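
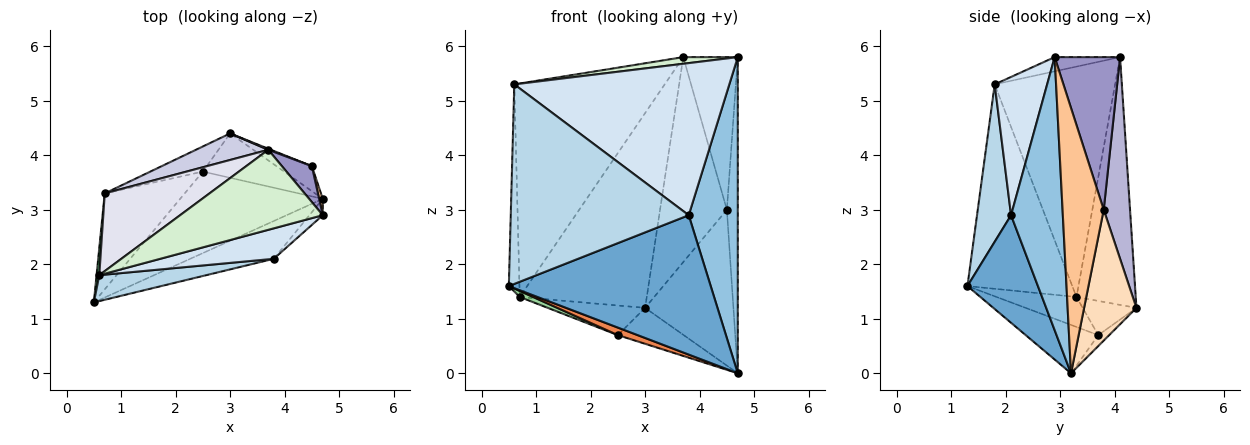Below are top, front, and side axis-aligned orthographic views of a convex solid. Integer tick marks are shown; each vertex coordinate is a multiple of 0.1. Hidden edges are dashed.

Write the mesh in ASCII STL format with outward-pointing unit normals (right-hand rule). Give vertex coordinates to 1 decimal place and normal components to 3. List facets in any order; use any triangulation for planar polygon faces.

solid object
 facet normal 0.319 -0.915 -0.248
  outer loop
   vertex 3.8 2.1 2.9
   vertex 0.5 1.3 1.6
   vertex 4.7 3.2 0.0
  endloop
 endfacet
 facet normal 0.725 -0.687 -0.036
  outer loop
   vertex 3.8 2.1 2.9
   vertex 4.7 3.2 0.0
   vertex 4.7 2.9 5.8
  endloop
 endfacet
 facet normal 0.186 -0.974 0.127
  outer loop
   vertex 3.8 2.1 2.9
   vertex 0.6 1.8 5.3
   vertex 0.5 1.3 1.6
  endloop
 endfacet
 facet normal 0.233 -0.954 0.191
  outer loop
   vertex 3.8 2.1 2.9
   vertex 4.7 2.9 5.8
   vertex 0.6 1.8 5.3
  endloop
 endfacet
 facet normal -0.320 -0.087 -0.943
  outer loop
   vertex 2.5 3.7 0.7
   vertex 4.7 3.2 0.0
   vertex 0.5 1.3 1.6
  endloop
 endfacet
 facet normal -0.104 0.626 -0.773
  outer loop
   vertex 2.5 3.7 0.7
   vertex 3.0 4.4 1.2
   vertex 4.7 3.2 0.0
  endloop
 endfacet
 facet normal 0.967 0.256 0.013
  outer loop
   vertex 4.5 3.8 3.0
   vertex 4.7 2.9 5.8
   vertex 4.7 3.2 0.0
  endloop
 endfacet
 facet normal 0.505 0.852 -0.137
  outer loop
   vertex 4.5 3.8 3.0
   vertex 4.7 3.2 0.0
   vertex 3.0 4.4 1.2
  endloop
 endfacet
 facet normal -0.995 0.101 0.013
  outer loop
   vertex 0.7 3.3 1.4
   vertex 0.5 1.3 1.6
   vertex 0.6 1.8 5.3
  endloop
 endfacet
 facet normal -0.351 -0.058 -0.935
  outer loop
   vertex 0.7 3.3 1.4
   vertex 2.5 3.7 0.7
   vertex 0.5 1.3 1.6
  endloop
 endfacet
 facet normal -0.388 0.703 -0.596
  outer loop
   vertex 0.7 3.3 1.4
   vertex 3.0 4.4 1.2
   vertex 2.5 3.7 0.7
  endloop
 endfacet
 facet normal -0.099 -0.082 0.992
  outer loop
   vertex 3.7 4.1 5.8
   vertex 0.6 1.8 5.3
   vertex 4.7 2.9 5.8
  endloop
 endfacet
 facet normal 0.760 0.633 0.149
  outer loop
   vertex 3.7 4.1 5.8
   vertex 4.7 2.9 5.8
   vertex 4.5 3.8 3.0
  endloop
 endfacet
 facet normal 0.366 0.930 0.005
  outer loop
   vertex 3.7 4.1 5.8
   vertex 4.5 3.8 3.0
   vertex 3.0 4.4 1.2
  endloop
 endfacet
 facet normal -0.420 0.899 0.122
  outer loop
   vertex 3.7 4.1 5.8
   vertex 3.0 4.4 1.2
   vertex 0.7 3.3 1.4
  endloop
 endfacet
 facet normal -0.601 0.751 0.273
  outer loop
   vertex 3.7 4.1 5.8
   vertex 0.7 3.3 1.4
   vertex 0.6 1.8 5.3
  endloop
 endfacet
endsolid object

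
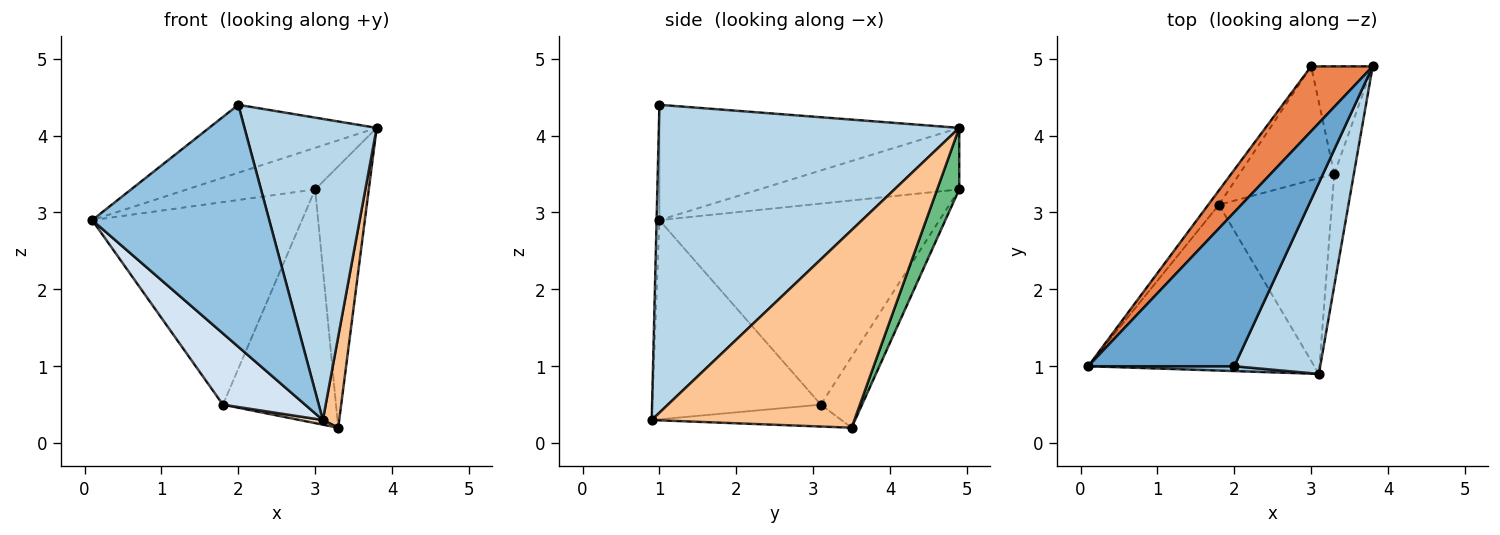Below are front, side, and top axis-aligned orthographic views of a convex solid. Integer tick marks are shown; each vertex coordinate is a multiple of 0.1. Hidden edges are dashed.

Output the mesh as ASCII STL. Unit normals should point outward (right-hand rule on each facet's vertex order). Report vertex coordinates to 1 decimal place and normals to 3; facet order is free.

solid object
 facet normal -0.586 0.327 0.742
  outer loop
   vertex 2.0 1.0 4.4
   vertex 3.8 4.9 4.1
   vertex 0.1 1.0 2.9
  endloop
 endfacet
 facet normal -0.016 -1.000 0.020
  outer loop
   vertex 2.0 1.0 4.4
   vertex 0.1 1.0 2.9
   vertex 3.1 0.9 0.3
  endloop
 endfacet
 facet normal 0.887 -0.390 0.247
  outer loop
   vertex 2.0 1.0 4.4
   vertex 3.1 0.9 0.3
   vertex 3.8 4.9 4.1
  endloop
 endfacet
 facet normal -0.629 -0.307 -0.714
  outer loop
   vertex 1.8 3.1 0.5
   vertex 3.1 0.9 0.3
   vertex 0.1 1.0 2.9
  endloop
 endfacet
 facet normal -0.644 0.413 0.644
  outer loop
   vertex 3.0 4.9 3.3
   vertex 0.1 1.0 2.9
   vertex 3.8 4.9 4.1
  endloop
 endfacet
 facet normal -0.800 0.599 -0.042
  outer loop
   vertex 3.0 4.9 3.3
   vertex 1.8 3.1 0.5
   vertex 0.1 1.0 2.9
  endloop
 endfacet
 facet normal 0.992 -0.080 -0.098
  outer loop
   vertex 3.3 3.5 0.2
   vertex 3.8 4.9 4.1
   vertex 3.1 0.9 0.3
  endloop
 endfacet
 facet normal -0.190 -0.023 -0.981
  outer loop
   vertex 3.3 3.5 0.2
   vertex 3.1 0.9 0.3
   vertex 1.8 3.1 0.5
  endloop
 endfacet
 facet normal 0.356 0.864 -0.356
  outer loop
   vertex 3.3 3.5 0.2
   vertex 3.0 4.9 3.3
   vertex 3.8 4.9 4.1
  endloop
 endfacet
 facet normal -0.311 0.855 -0.416
  outer loop
   vertex 3.3 3.5 0.2
   vertex 1.8 3.1 0.5
   vertex 3.0 4.9 3.3
  endloop
 endfacet
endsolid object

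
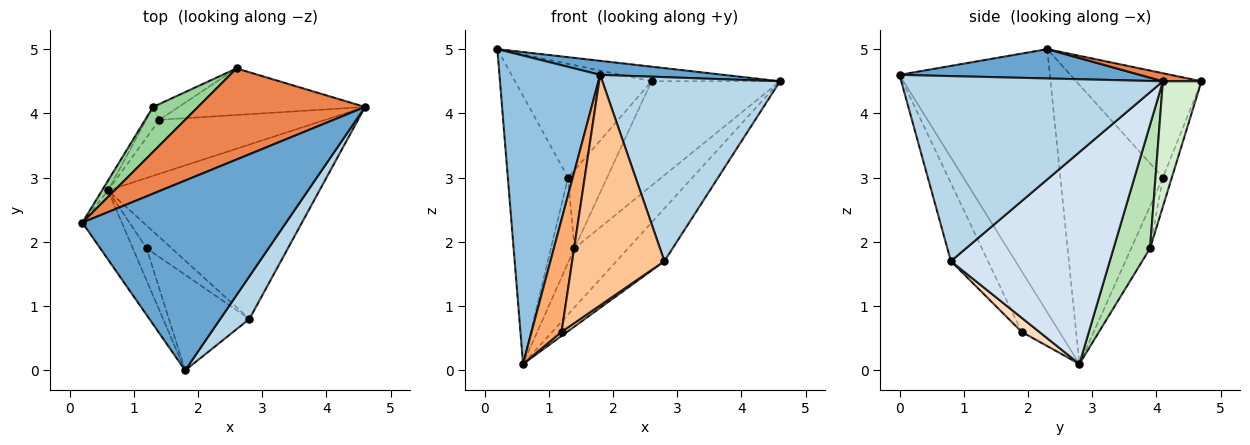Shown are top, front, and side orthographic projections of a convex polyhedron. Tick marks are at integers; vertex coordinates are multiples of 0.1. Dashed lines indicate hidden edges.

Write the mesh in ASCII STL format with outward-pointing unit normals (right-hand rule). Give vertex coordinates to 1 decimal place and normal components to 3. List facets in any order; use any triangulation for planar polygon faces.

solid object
 facet normal 0.142 -0.073 0.987
  outer loop
   vertex 1.8 0.0 4.6
   vertex 4.6 4.1 4.5
   vertex 0.2 2.3 5.0
  endloop
 endfacet
 facet normal -0.825 -0.552 -0.124
  outer loop
   vertex 0.6 2.8 0.1
   vertex 1.8 0.0 4.6
   vertex 0.2 2.3 5.0
  endloop
 endfacet
 facet normal 0.820 -0.557 0.129
  outer loop
   vertex 2.8 0.8 1.7
   vertex 4.6 4.1 4.5
   vertex 1.8 0.0 4.6
  endloop
 endfacet
 facet normal 0.692 0.209 -0.691
  outer loop
   vertex 2.8 0.8 1.7
   vertex 0.6 2.8 0.1
   vertex 4.6 4.1 4.5
  endloop
 endfacet
 facet normal 0.047 0.158 0.986
  outer loop
   vertex 2.6 4.7 4.5
   vertex 0.2 2.3 5.0
   vertex 4.6 4.1 4.5
  endloop
 endfacet
 facet normal -0.772 -0.612 -0.175
  outer loop
   vertex 1.2 1.9 0.6
   vertex 1.8 0.0 4.6
   vertex 0.6 2.8 0.1
  endloop
 endfacet
 facet normal -0.348 -0.866 -0.359
  outer loop
   vertex 1.2 1.9 0.6
   vertex 2.8 0.8 1.7
   vertex 1.8 0.0 4.6
  endloop
 endfacet
 facet normal 0.485 -0.154 -0.861
  outer loop
   vertex 1.2 1.9 0.6
   vertex 0.6 2.8 0.1
   vertex 2.8 0.8 1.7
  endloop
 endfacet
 facet normal -0.862 0.506 -0.019
  outer loop
   vertex 1.3 4.1 3.0
   vertex 0.6 2.8 0.1
   vertex 0.2 2.3 5.0
  endloop
 endfacet
 facet normal -0.649 0.707 0.280
  outer loop
   vertex 1.3 4.1 3.0
   vertex 0.2 2.3 5.0
   vertex 2.6 4.7 4.5
  endloop
 endfacet
 facet normal 0.448 0.660 -0.603
  outer loop
   vertex 1.4 3.9 1.9
   vertex 4.6 4.1 4.5
   vertex 0.6 2.8 0.1
  endloop
 endfacet
 facet normal 0.264 0.881 -0.393
  outer loop
   vertex 1.4 3.9 1.9
   vertex 2.6 4.7 4.5
   vertex 4.6 4.1 4.5
  endloop
 endfacet
 facet normal -0.614 0.765 -0.195
  outer loop
   vertex 1.4 3.9 1.9
   vertex 0.6 2.8 0.1
   vertex 1.3 4.1 3.0
  endloop
 endfacet
 facet normal -0.218 0.957 -0.194
  outer loop
   vertex 1.4 3.9 1.9
   vertex 1.3 4.1 3.0
   vertex 2.6 4.7 4.5
  endloop
 endfacet
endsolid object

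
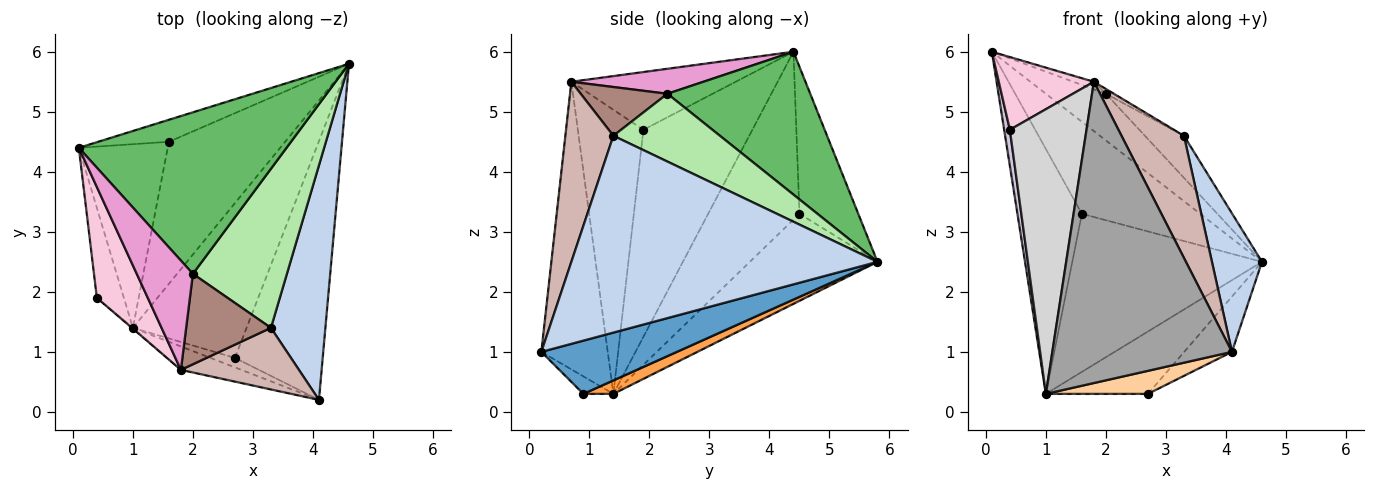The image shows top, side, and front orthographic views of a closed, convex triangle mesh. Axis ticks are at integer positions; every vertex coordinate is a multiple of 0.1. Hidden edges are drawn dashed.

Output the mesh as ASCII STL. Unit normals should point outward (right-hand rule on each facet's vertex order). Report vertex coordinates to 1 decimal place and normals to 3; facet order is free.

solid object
 facet normal 0.510 0.180 -0.841
  outer loop
   vertex 2.7 0.9 0.3
   vertex 4.6 5.8 2.5
   vertex 4.1 0.2 1.0
  endloop
 endfacet
 facet normal 0.952 -0.156 0.263
  outer loop
   vertex 3.3 1.4 4.6
   vertex 4.1 0.2 1.0
   vertex 4.6 5.8 2.5
  endloop
 endfacet
 facet normal 0.109 0.372 -0.922
  outer loop
   vertex 1.0 1.4 0.3
   vertex 4.6 5.8 2.5
   vertex 2.7 0.9 0.3
  endloop
 endfacet
 facet normal -0.262 -0.892 -0.367
  outer loop
   vertex 1.0 1.4 0.3
   vertex 2.7 0.9 0.3
   vertex 4.1 0.2 1.0
  endloop
 endfacet
 facet normal 0.551 0.232 0.801
  outer loop
   vertex 2.0 2.3 5.3
   vertex 4.6 5.8 2.5
   vertex 0.1 4.4 6.0
  endloop
 endfacet
 facet normal 0.572 0.209 0.793
  outer loop
   vertex 2.0 2.3 5.3
   vertex 3.3 1.4 4.6
   vertex 4.6 5.8 2.5
  endloop
 endfacet
 facet normal -0.435 0.876 -0.209
  outer loop
   vertex 1.6 4.5 3.3
   vertex 0.1 4.4 6.0
   vertex 4.6 5.8 2.5
  endloop
 endfacet
 facet normal -0.750 0.529 -0.397
  outer loop
   vertex 1.6 4.5 3.3
   vertex 1.0 1.4 0.3
   vertex 0.1 4.4 6.0
  endloop
 endfacet
 facet normal -0.448 0.665 -0.598
  outer loop
   vertex 1.6 4.5 3.3
   vertex 4.6 5.8 2.5
   vertex 1.0 1.4 0.3
  endloop
 endfacet
 facet normal -0.990 -0.052 -0.129
  outer loop
   vertex 0.4 1.9 4.7
   vertex 0.1 4.4 6.0
   vertex 1.0 1.4 0.3
  endloop
 endfacet
 facet normal 0.498 0.046 0.866
  outer loop
   vertex 1.8 0.7 5.5
   vertex 3.3 1.4 4.6
   vertex 2.0 2.3 5.3
  endloop
 endfacet
 facet normal 0.566 -0.736 0.371
  outer loop
   vertex 1.8 0.7 5.5
   vertex 4.1 0.2 1.0
   vertex 3.3 1.4 4.6
  endloop
 endfacet
 facet normal 0.406 0.063 0.912
  outer loop
   vertex 1.8 0.7 5.5
   vertex 2.0 2.3 5.3
   vertex 0.1 4.4 6.0
  endloop
 endfacet
 facet normal -0.688 -0.398 0.607
  outer loop
   vertex 1.8 0.7 5.5
   vertex 0.1 4.4 6.0
   vertex 0.4 1.9 4.7
  endloop
 endfacet
 facet normal -0.346 -0.936 -0.073
  outer loop
   vertex 1.8 0.7 5.5
   vertex 1.0 1.4 0.3
   vertex 4.1 0.2 1.0
  endloop
 endfacet
 facet normal -0.650 -0.760 -0.002
  outer loop
   vertex 1.8 0.7 5.5
   vertex 0.4 1.9 4.7
   vertex 1.0 1.4 0.3
  endloop
 endfacet
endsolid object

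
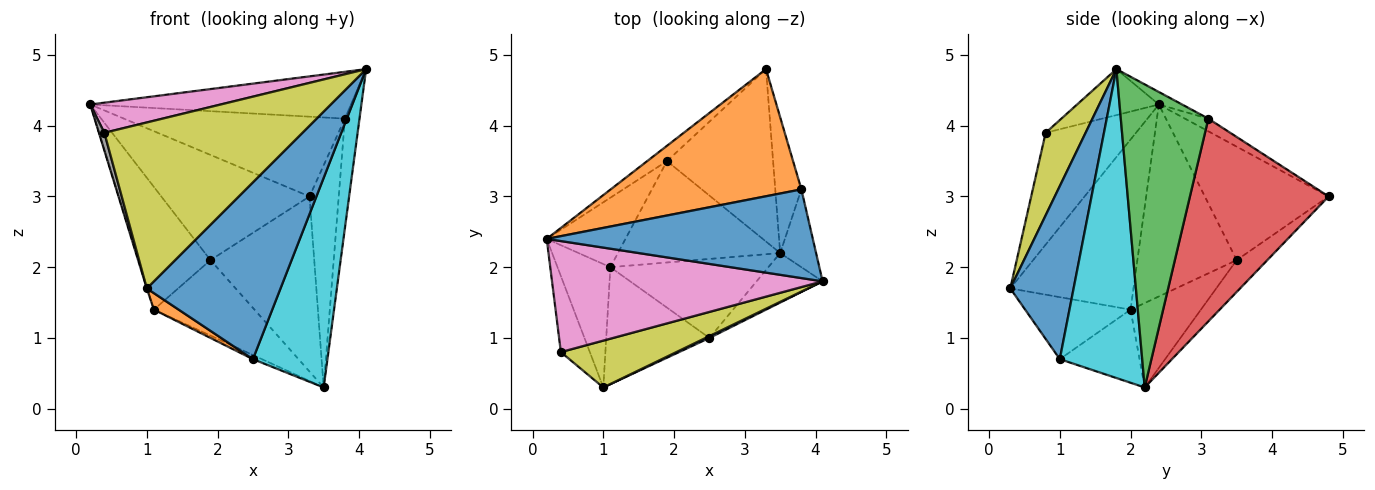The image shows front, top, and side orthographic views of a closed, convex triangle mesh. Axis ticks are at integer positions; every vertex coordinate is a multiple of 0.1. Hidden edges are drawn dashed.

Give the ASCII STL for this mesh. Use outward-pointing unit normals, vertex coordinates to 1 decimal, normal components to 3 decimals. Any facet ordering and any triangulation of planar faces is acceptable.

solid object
 facet normal -0.042 0.466 0.884
  outer loop
   vertex 3.8 3.1 4.1
   vertex 0.2 2.4 4.3
   vertex 4.1 1.8 4.8
  endloop
 endfacet
 facet normal -0.056 0.531 0.846
  outer loop
   vertex 3.8 3.1 4.1
   vertex 3.3 4.8 3.0
   vertex 0.2 2.4 4.3
  endloop
 endfacet
 facet normal 0.980 0.164 -0.116
  outer loop
   vertex 3.8 3.1 4.1
   vertex 4.1 1.8 4.8
   vertex 3.5 2.2 0.3
  endloop
 endfacet
 facet normal 0.971 0.205 -0.125
  outer loop
   vertex 3.8 3.1 4.1
   vertex 3.5 2.2 0.3
   vertex 3.3 4.8 3.0
  endloop
 endfacet
 facet normal -0.637 0.763 -0.111
  outer loop
   vertex 1.9 3.5 2.1
   vertex 0.2 2.4 4.3
   vertex 3.3 4.8 3.0
  endloop
 endfacet
 facet normal -0.206 0.697 -0.687
  outer loop
   vertex 1.9 3.5 2.1
   vertex 3.3 4.8 3.0
   vertex 3.5 2.2 0.3
  endloop
 endfacet
 facet normal -0.162 -0.258 0.952
  outer loop
   vertex 0.4 0.8 3.9
   vertex 4.1 1.8 4.8
   vertex 0.2 2.4 4.3
  endloop
 endfacet
 facet normal -0.966 -0.058 -0.250
  outer loop
   vertex 0.4 0.8 3.9
   vertex 0.2 2.4 4.3
   vertex 1.0 0.3 1.7
  endloop
 endfacet
 facet normal 0.190 -0.945 0.267
  outer loop
   vertex 0.4 0.8 3.9
   vertex 1.0 0.3 1.7
   vertex 4.1 1.8 4.8
  endloop
 endfacet
 facet normal 0.732 -0.663 -0.157
  outer loop
   vertex 2.5 1.0 0.7
   vertex 3.5 2.2 0.3
   vertex 4.1 1.8 4.8
  endloop
 endfacet
 facet normal 0.428 -0.904 0.009
  outer loop
   vertex 2.5 1.0 0.7
   vertex 4.1 1.8 4.8
   vertex 1.0 0.3 1.7
  endloop
 endfacet
 facet normal -0.511 -0.120 -0.851
  outer loop
   vertex 1.1 2.0 1.4
   vertex 2.5 1.0 0.7
   vertex 1.0 0.3 1.7
  endloop
 endfacet
 facet normal -0.955 0.004 -0.297
  outer loop
   vertex 1.1 2.0 1.4
   vertex 1.0 0.3 1.7
   vertex 0.2 2.4 4.3
  endloop
 endfacet
 facet normal -0.768 0.557 -0.315
  outer loop
   vertex 1.1 2.0 1.4
   vertex 0.2 2.4 4.3
   vertex 1.9 3.5 2.1
  endloop
 endfacet
 facet normal -0.385 0.551 -0.740
  outer loop
   vertex 1.1 2.0 1.4
   vertex 1.9 3.5 2.1
   vertex 3.5 2.2 0.3
  endloop
 endfacet
 facet normal -0.419 0.047 -0.907
  outer loop
   vertex 1.1 2.0 1.4
   vertex 3.5 2.2 0.3
   vertex 2.5 1.0 0.7
  endloop
 endfacet
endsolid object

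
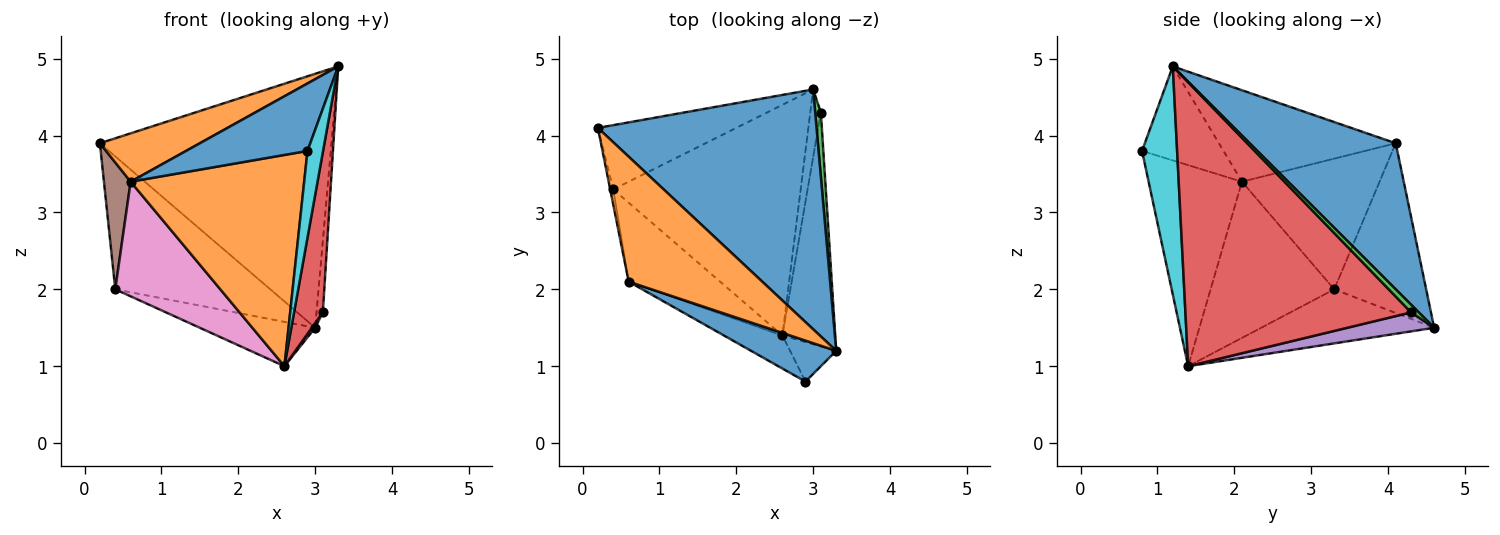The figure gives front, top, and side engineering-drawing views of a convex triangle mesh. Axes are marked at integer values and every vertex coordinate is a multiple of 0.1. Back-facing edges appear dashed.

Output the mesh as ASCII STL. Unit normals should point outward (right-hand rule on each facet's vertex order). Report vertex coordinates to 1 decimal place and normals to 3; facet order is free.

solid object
 facet normal 0.417 0.661 0.624
  outer loop
   vertex 3.0 4.6 1.5
   vertex 0.2 4.1 3.9
   vertex 3.3 1.2 4.9
  endloop
 endfacet
 facet normal -0.538 -0.304 0.786
  outer loop
   vertex 0.6 2.1 3.4
   vertex 3.3 1.2 4.9
   vertex 0.2 4.1 3.9
  endloop
 endfacet
 facet normal 0.671 0.553 0.494
  outer loop
   vertex 3.1 4.3 1.7
   vertex 3.0 4.6 1.5
   vertex 3.3 1.2 4.9
  endloop
 endfacet
 facet normal 0.975 -0.124 -0.181
  outer loop
   vertex 3.1 4.3 1.7
   vertex 3.3 1.2 4.9
   vertex 2.6 1.4 1.0
  endloop
 endfacet
 facet normal 0.873 -0.033 -0.486
  outer loop
   vertex 3.1 4.3 1.7
   vertex 2.6 1.4 1.0
   vertex 3.0 4.6 1.5
  endloop
 endfacet
 facet normal -0.981 -0.191 -0.023
  outer loop
   vertex 0.4 3.3 2.0
   vertex 0.6 2.1 3.4
   vertex 0.2 4.1 3.9
  endloop
 endfacet
 facet normal -0.696 -0.591 -0.407
  outer loop
   vertex 0.4 3.3 2.0
   vertex 2.6 1.4 1.0
   vertex 0.6 2.1 3.4
  endloop
 endfacet
 facet normal -0.471 0.794 -0.384
  outer loop
   vertex 0.4 3.3 2.0
   vertex 0.2 4.1 3.9
   vertex 3.0 4.6 1.5
  endloop
 endfacet
 facet normal -0.273 0.182 -0.945
  outer loop
   vertex 0.4 3.3 2.0
   vertex 3.0 4.6 1.5
   vertex 2.6 1.4 1.0
  endloop
 endfacet
 facet normal 0.899 -0.399 -0.182
  outer loop
   vertex 2.9 0.8 3.8
   vertex 2.6 1.4 1.0
   vertex 3.3 1.2 4.9
  endloop
 endfacet
 facet normal -0.497 -0.741 0.450
  outer loop
   vertex 2.9 0.8 3.8
   vertex 3.3 1.2 4.9
   vertex 0.6 2.1 3.4
  endloop
 endfacet
 facet normal -0.469 -0.872 -0.137
  outer loop
   vertex 2.9 0.8 3.8
   vertex 0.6 2.1 3.4
   vertex 2.6 1.4 1.0
  endloop
 endfacet
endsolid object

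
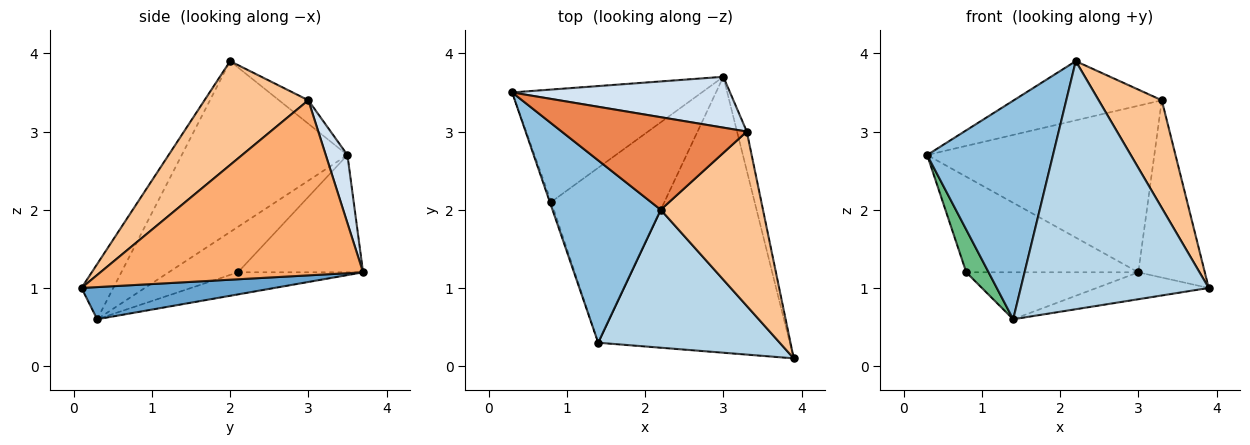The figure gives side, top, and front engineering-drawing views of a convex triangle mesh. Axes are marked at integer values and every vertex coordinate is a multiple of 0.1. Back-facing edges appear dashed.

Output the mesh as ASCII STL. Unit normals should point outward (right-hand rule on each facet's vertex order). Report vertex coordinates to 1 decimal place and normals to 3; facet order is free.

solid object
 facet normal 0.165 0.096 -0.982
  outer loop
   vertex 1.4 0.3 0.6
   vertex 3.0 3.7 1.2
   vertex 3.9 0.1 1.0
  endloop
 endfacet
 facet normal -0.711 -0.540 0.451
  outer loop
   vertex 1.4 0.3 0.6
   vertex 2.2 2.0 3.9
   vertex 0.3 3.5 2.7
  endloop
 endfacet
 facet normal -0.146 -0.865 0.481
  outer loop
   vertex 1.4 0.3 0.6
   vertex 3.9 0.1 1.0
   vertex 2.2 2.0 3.9
  endloop
 endfacet
 facet normal 0.091 0.952 0.291
  outer loop
   vertex 3.3 3.0 3.4
   vertex 3.0 3.7 1.2
   vertex 0.3 3.5 2.7
  endloop
 endfacet
 facet normal -0.106 0.536 0.838
  outer loop
   vertex 3.3 3.0 3.4
   vertex 0.3 3.5 2.7
   vertex 2.2 2.0 3.9
  endloop
 endfacet
 facet normal 0.968 0.245 -0.054
  outer loop
   vertex 3.3 3.0 3.4
   vertex 3.9 0.1 1.0
   vertex 3.0 3.7 1.2
  endloop
 endfacet
 facet normal 0.654 -0.397 0.644
  outer loop
   vertex 3.3 3.0 3.4
   vertex 2.2 2.0 3.9
   vertex 3.9 0.1 1.0
  endloop
 endfacet
 facet normal -0.426 0.586 -0.689
  outer loop
   vertex 0.8 2.1 1.2
   vertex 0.3 3.5 2.7
   vertex 3.0 3.7 1.2
  endloop
 endfacet
 facet normal -0.951 -0.307 -0.031
  outer loop
   vertex 0.8 2.1 1.2
   vertex 1.4 0.3 0.6
   vertex 0.3 3.5 2.7
  endloop
 endfacet
 facet normal -0.185 0.255 -0.949
  outer loop
   vertex 0.8 2.1 1.2
   vertex 3.0 3.7 1.2
   vertex 1.4 0.3 0.6
  endloop
 endfacet
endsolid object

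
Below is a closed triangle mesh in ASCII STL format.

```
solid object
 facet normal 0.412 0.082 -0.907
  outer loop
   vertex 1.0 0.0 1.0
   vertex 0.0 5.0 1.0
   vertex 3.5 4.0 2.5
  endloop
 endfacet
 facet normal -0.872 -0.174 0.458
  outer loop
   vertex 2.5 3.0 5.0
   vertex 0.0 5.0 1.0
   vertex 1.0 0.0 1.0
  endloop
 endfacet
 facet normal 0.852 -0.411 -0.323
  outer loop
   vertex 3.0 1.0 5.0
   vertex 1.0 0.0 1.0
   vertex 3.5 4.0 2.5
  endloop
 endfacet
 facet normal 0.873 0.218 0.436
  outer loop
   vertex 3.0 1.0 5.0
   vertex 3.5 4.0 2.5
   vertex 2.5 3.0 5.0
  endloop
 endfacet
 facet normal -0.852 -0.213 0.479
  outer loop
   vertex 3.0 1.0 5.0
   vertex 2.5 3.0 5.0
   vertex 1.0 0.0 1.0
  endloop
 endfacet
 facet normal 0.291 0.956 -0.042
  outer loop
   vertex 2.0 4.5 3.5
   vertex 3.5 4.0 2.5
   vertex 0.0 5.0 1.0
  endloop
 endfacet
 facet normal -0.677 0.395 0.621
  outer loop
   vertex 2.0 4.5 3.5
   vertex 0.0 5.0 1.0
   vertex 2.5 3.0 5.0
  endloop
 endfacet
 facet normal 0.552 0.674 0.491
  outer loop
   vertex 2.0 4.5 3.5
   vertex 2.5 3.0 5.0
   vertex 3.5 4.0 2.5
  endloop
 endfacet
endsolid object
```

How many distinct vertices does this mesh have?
6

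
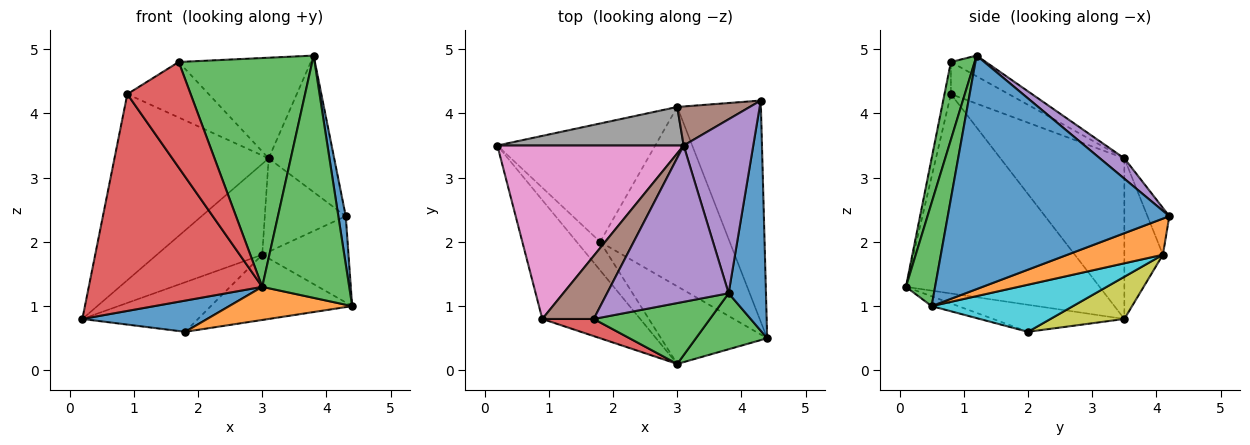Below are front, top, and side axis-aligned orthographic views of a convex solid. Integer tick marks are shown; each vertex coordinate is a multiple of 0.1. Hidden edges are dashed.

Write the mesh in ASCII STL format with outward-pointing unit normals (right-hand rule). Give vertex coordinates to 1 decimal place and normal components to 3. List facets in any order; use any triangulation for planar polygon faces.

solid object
 facet normal 0.987 -0.033 0.158
  outer loop
   vertex 3.8 1.2 4.9
   vertex 4.4 0.5 1.0
   vertex 4.3 4.2 2.4
  endloop
 endfacet
 facet normal 0.373 0.337 -0.864
  outer loop
   vertex 3.0 4.1 1.8
   vertex 4.3 4.2 2.4
   vertex 4.4 0.5 1.0
  endloop
 endfacet
 facet normal 0.310 -0.926 0.214
  outer loop
   vertex 3.0 0.1 1.3
   vertex 4.4 0.5 1.0
   vertex 3.8 1.2 4.9
  endloop
 endfacet
 facet normal -0.700 -0.627 -0.343
  outer loop
   vertex 3.0 0.1 1.3
   vertex 0.9 0.8 4.3
   vertex 0.2 3.5 0.8
  endloop
 endfacet
 facet normal 0.224 0.602 0.767
  outer loop
   vertex 3.1 3.5 3.3
   vertex 3.8 1.2 4.9
   vertex 4.3 4.2 2.4
  endloop
 endfacet
 facet normal -0.242 0.895 0.374
  outer loop
   vertex 3.1 3.5 3.3
   vertex 4.3 4.2 2.4
   vertex 3.0 4.1 1.8
  endloop
 endfacet
 facet normal -0.507 0.631 0.588
  outer loop
   vertex 3.1 3.5 3.3
   vertex 0.2 3.5 0.8
   vertex 0.9 0.8 4.3
  endloop
 endfacet
 facet normal -0.319 0.872 0.370
  outer loop
   vertex 3.1 3.5 3.3
   vertex 3.0 4.1 1.8
   vertex 0.2 3.5 0.8
  endloop
 endfacet
 facet normal 0.240 0.375 -0.896
  outer loop
   vertex 1.8 2.0 0.6
   vertex 0.2 3.5 0.8
   vertex 3.0 4.1 1.8
  endloop
 endfacet
 facet normal 0.323 0.323 -0.889
  outer loop
   vertex 1.8 2.0 0.6
   vertex 3.0 4.1 1.8
   vertex 4.4 0.5 1.0
  endloop
 endfacet
 facet normal -0.614 -0.584 -0.532
  outer loop
   vertex 1.8 2.0 0.6
   vertex 3.0 0.1 1.3
   vertex 0.2 3.5 0.8
  endloop
 endfacet
 facet normal -0.085 -0.391 -0.916
  outer loop
   vertex 1.8 2.0 0.6
   vertex 4.4 0.5 1.0
   vertex 3.0 0.1 1.3
  endloop
 endfacet
 facet normal 0.169 -0.952 0.253
  outer loop
   vertex 1.7 0.8 4.8
   vertex 3.0 0.1 1.3
   vertex 3.8 1.2 4.9
  endloop
 endfacet
 facet normal -0.100 -0.982 0.159
  outer loop
   vertex 1.7 0.8 4.8
   vertex 0.9 0.8 4.3
   vertex 3.0 0.1 1.3
  endloop
 endfacet
 facet normal -0.142 0.536 0.832
  outer loop
   vertex 1.7 0.8 4.8
   vertex 3.8 1.2 4.9
   vertex 3.1 3.5 3.3
  endloop
 endfacet
 facet normal -0.425 0.598 0.680
  outer loop
   vertex 1.7 0.8 4.8
   vertex 3.1 3.5 3.3
   vertex 0.9 0.8 4.3
  endloop
 endfacet
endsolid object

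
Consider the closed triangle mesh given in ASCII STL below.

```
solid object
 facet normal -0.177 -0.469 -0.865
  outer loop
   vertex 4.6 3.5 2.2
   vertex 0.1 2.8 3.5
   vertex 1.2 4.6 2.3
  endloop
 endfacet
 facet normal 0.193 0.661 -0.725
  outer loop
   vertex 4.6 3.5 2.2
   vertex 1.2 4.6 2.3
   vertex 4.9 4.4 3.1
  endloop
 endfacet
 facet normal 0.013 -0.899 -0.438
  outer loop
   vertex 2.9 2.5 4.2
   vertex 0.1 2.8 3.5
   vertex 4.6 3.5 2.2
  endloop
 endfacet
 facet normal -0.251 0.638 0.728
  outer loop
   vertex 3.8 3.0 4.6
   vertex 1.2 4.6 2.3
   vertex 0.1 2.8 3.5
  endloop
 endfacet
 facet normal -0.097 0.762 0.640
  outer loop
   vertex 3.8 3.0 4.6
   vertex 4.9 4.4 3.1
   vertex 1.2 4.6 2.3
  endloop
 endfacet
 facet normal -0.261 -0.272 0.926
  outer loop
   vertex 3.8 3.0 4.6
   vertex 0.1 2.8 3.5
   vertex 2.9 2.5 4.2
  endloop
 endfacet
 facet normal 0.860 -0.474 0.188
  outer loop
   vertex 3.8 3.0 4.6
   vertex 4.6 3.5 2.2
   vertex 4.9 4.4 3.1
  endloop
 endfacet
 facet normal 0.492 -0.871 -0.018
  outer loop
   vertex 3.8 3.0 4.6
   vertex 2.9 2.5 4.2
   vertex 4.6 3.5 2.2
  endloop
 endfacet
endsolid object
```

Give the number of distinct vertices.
6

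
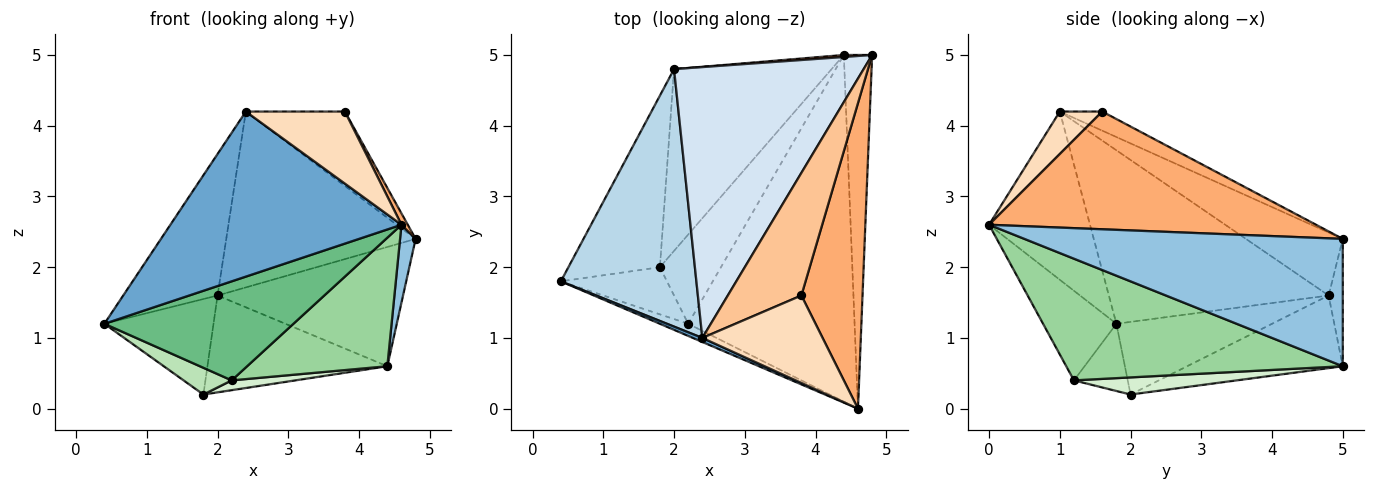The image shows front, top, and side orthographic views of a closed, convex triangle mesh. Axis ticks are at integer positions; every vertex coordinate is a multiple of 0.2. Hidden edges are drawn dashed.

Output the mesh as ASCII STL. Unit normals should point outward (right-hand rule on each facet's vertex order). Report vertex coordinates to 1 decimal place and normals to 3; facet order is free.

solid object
 facet normal -0.400 -0.916 0.022
  outer loop
   vertex 2.4 1.0 4.2
   vertex 0.4 1.8 1.2
   vertex 4.6 0.0 2.6
  endloop
 endfacet
 facet normal 0.975 -0.048 -0.217
  outer loop
   vertex 4.4 5.0 0.6
   vertex 4.8 5.0 2.4
   vertex 4.6 0.0 2.6
  endloop
 endfacet
 facet normal -0.747 0.320 0.583
  outer loop
   vertex 2.0 4.8 1.6
   vertex 0.4 1.8 1.2
   vertex 2.4 1.0 4.2
  endloop
 endfacet
 facet normal -0.268 0.525 0.808
  outer loop
   vertex 2.0 4.8 1.6
   vertex 2.4 1.0 4.2
   vertex 4.8 5.0 2.4
  endloop
 endfacet
 facet normal -0.076 0.997 0.017
  outer loop
   vertex 2.0 4.8 1.6
   vertex 4.8 5.0 2.4
   vertex 4.4 5.0 0.6
  endloop
 endfacet
 facet normal 0.887 -0.017 0.461
  outer loop
   vertex 3.8 1.6 4.2
   vertex 4.6 0.0 2.6
   vertex 4.8 5.0 2.4
  endloop
 endfacet
 facet normal -0.217 0.506 0.835
  outer loop
   vertex 3.8 1.6 4.2
   vertex 4.8 5.0 2.4
   vertex 2.4 1.0 4.2
  endloop
 endfacet
 facet normal 0.263 -0.613 0.745
  outer loop
   vertex 3.8 1.6 4.2
   vertex 2.4 1.0 4.2
   vertex 4.6 0.0 2.6
  endloop
 endfacet
 facet normal -0.359 -0.926 -0.113
  outer loop
   vertex 2.2 1.2 0.4
   vertex 4.6 0.0 2.6
   vertex 0.4 1.8 1.2
  endloop
 endfacet
 facet normal 0.566 -0.287 -0.773
  outer loop
   vertex 2.2 1.2 0.4
   vertex 4.4 5.0 0.6
   vertex 4.6 0.0 2.6
  endloop
 endfacet
 facet normal -0.483 -0.432 -0.762
  outer loop
   vertex 1.8 2.0 0.2
   vertex 2.2 1.2 0.4
   vertex 0.4 1.8 1.2
  endloop
 endfacet
 facet normal 0.269 -0.105 -0.958
  outer loop
   vertex 1.8 2.0 0.2
   vertex 4.4 5.0 0.6
   vertex 2.2 1.2 0.4
  endloop
 endfacet
 facet normal -0.570 0.400 -0.718
  outer loop
   vertex 1.8 2.0 0.2
   vertex 0.4 1.8 1.2
   vertex 2.0 4.8 1.6
  endloop
 endfacet
 facet normal -0.377 0.436 -0.817
  outer loop
   vertex 1.8 2.0 0.2
   vertex 2.0 4.8 1.6
   vertex 4.4 5.0 0.6
  endloop
 endfacet
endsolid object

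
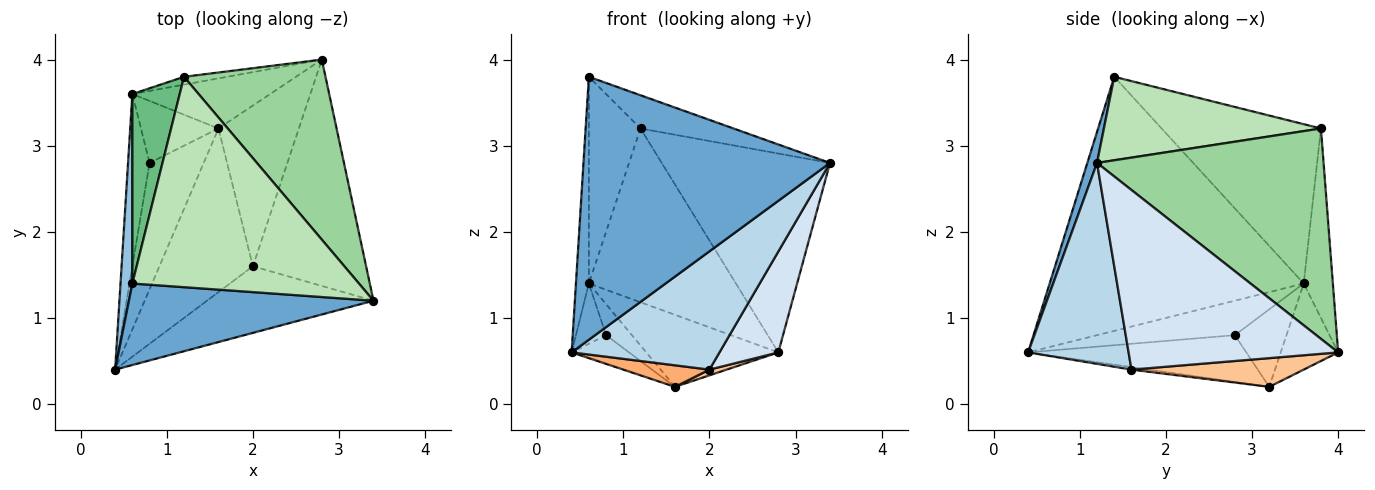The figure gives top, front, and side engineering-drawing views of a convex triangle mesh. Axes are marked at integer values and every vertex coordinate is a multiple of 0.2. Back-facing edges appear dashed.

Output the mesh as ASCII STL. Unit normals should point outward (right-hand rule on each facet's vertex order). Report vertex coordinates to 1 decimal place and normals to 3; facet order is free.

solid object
 facet normal 0.038 -0.954 0.296
  outer loop
   vertex 0.6 1.4 3.8
   vertex 0.4 0.4 0.6
   vertex 3.4 1.2 2.8
  endloop
 endfacet
 facet normal -0.998 0.051 0.046
  outer loop
   vertex 0.6 3.6 1.4
   vertex 0.4 0.4 0.6
   vertex 0.6 1.4 3.8
  endloop
 endfacet
 facet normal 0.510 -0.750 -0.422
  outer loop
   vertex 2.0 1.6 0.4
   vertex 3.4 1.2 2.8
   vertex 0.4 0.4 0.6
  endloop
 endfacet
 facet normal 0.823 -0.231 -0.519
  outer loop
   vertex 2.0 1.6 0.4
   vertex 2.8 4.0 0.6
   vertex 3.4 1.2 2.8
  endloop
 endfacet
 facet normal -0.336 0.773 -0.538
  outer loop
   vertex 1.6 3.2 0.2
   vertex 0.6 3.6 1.4
   vertex 2.8 4.0 0.6
  endloop
 endfacet
 facet normal -0.026 -0.130 -0.991
  outer loop
   vertex 1.6 3.2 0.2
   vertex 2.0 1.6 0.4
   vertex 0.4 0.4 0.6
  endloop
 endfacet
 facet normal 0.336 -0.034 -0.941
  outer loop
   vertex 1.6 3.2 0.2
   vertex 2.8 4.0 0.6
   vertex 2.0 1.6 0.4
  endloop
 endfacet
 facet normal -0.194 0.980 -0.044
  outer loop
   vertex 1.2 3.8 3.2
   vertex 2.8 4.0 0.6
   vertex 0.6 3.6 1.4
  endloop
 endfacet
 facet normal -0.915 0.297 0.272
  outer loop
   vertex 1.2 3.8 3.2
   vertex 0.6 3.6 1.4
   vertex 0.6 1.4 3.8
  endloop
 endfacet
 facet normal 0.706 0.525 0.475
  outer loop
   vertex 1.2 3.8 3.2
   vertex 3.4 1.2 2.8
   vertex 2.8 4.0 0.6
  endloop
 endfacet
 facet normal 0.342 0.147 0.928
  outer loop
   vertex 1.2 3.8 3.2
   vertex 0.6 1.4 3.8
   vertex 3.4 1.2 2.8
  endloop
 endfacet
 facet normal -0.834 0.182 -0.521
  outer loop
   vertex 0.8 2.8 0.8
   vertex 0.4 0.4 0.6
   vertex 0.6 3.6 1.4
  endloop
 endfacet
 facet normal -0.644 0.170 -0.746
  outer loop
   vertex 0.8 2.8 0.8
   vertex 1.6 3.2 0.2
   vertex 0.4 0.4 0.6
  endloop
 endfacet
 facet normal -0.667 0.333 -0.667
  outer loop
   vertex 0.8 2.8 0.8
   vertex 0.6 3.6 1.4
   vertex 1.6 3.2 0.2
  endloop
 endfacet
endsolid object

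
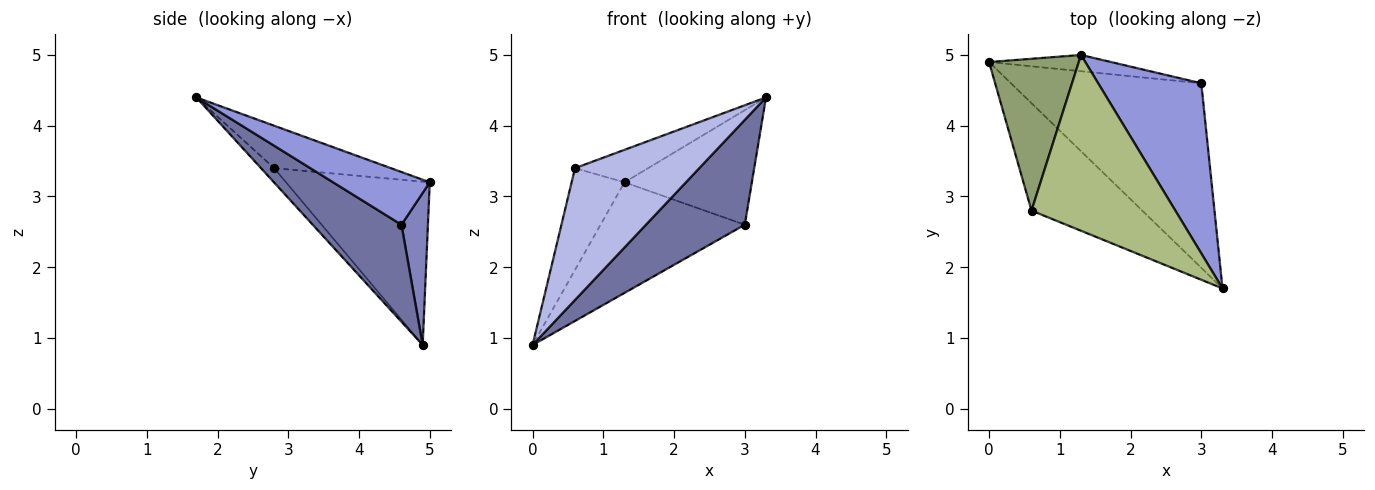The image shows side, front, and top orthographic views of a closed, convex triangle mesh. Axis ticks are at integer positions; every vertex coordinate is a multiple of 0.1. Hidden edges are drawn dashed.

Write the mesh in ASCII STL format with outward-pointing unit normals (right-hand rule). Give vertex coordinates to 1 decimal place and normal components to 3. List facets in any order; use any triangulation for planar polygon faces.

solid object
 facet normal 0.405 -0.451 -0.795
  outer loop
   vertex 3.0 4.6 2.6
   vertex 3.3 1.7 4.4
   vertex 0.0 4.9 0.9
  endloop
 endfacet
 facet normal 0.179 0.973 -0.143
  outer loop
   vertex 3.0 4.6 2.6
   vertex 0.0 4.9 0.9
   vertex 1.3 5.0 3.2
  endloop
 endfacet
 facet normal 0.390 0.514 0.764
  outer loop
   vertex 3.0 4.6 2.6
   vertex 1.3 5.0 3.2
   vertex 3.3 1.7 4.4
  endloop
 endfacet
 facet normal -0.082 -0.773 -0.629
  outer loop
   vertex 0.6 2.8 3.4
   vertex 0.0 4.9 0.9
   vertex 3.3 1.7 4.4
  endloop
 endfacet
 facet normal -0.834 0.307 0.458
  outer loop
   vertex 0.6 2.8 3.4
   vertex 1.3 5.0 3.2
   vertex 0.0 4.9 0.9
  endloop
 endfacet
 facet normal -0.279 0.175 0.944
  outer loop
   vertex 0.6 2.8 3.4
   vertex 3.3 1.7 4.4
   vertex 1.3 5.0 3.2
  endloop
 endfacet
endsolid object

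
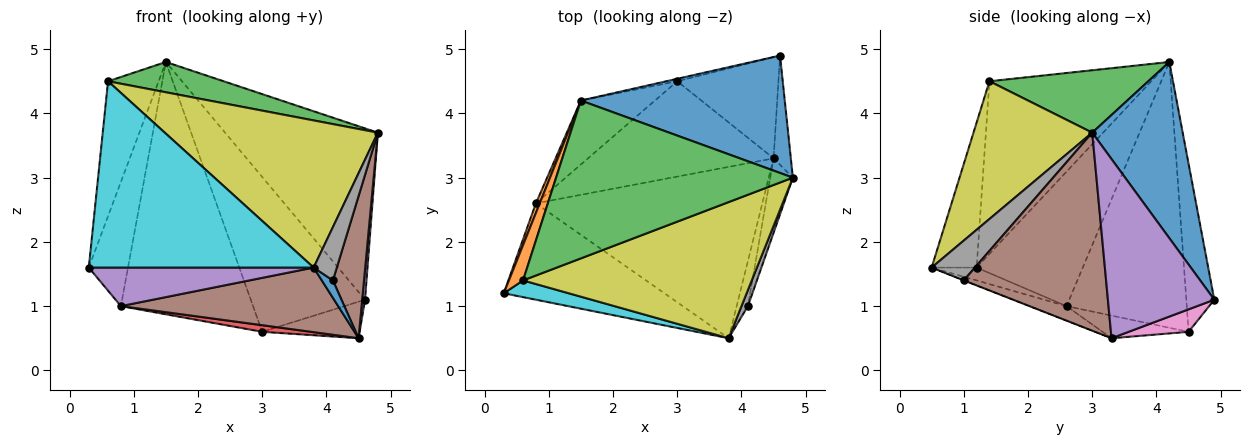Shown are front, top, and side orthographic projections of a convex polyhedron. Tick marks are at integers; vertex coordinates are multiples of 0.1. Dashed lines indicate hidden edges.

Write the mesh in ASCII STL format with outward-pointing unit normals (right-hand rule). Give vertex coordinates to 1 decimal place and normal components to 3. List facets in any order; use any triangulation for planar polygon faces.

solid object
 facet normal 0.439 0.741 0.508
  outer loop
   vertex 4.6 4.9 1.1
   vertex 1.5 4.2 4.8
   vertex 4.8 3.0 3.7
  endloop
 endfacet
 facet normal -0.952 0.298 0.078
  outer loop
   vertex 0.6 1.4 4.5
   vertex 1.5 4.2 4.8
   vertex 0.3 1.2 1.6
  endloop
 endfacet
 facet normal 0.251 -0.182 0.951
  outer loop
   vertex 0.6 1.4 4.5
   vertex 4.8 3.0 3.7
   vertex 1.5 4.2 4.8
  endloop
 endfacet
 facet normal -0.238 0.971 -0.016
  outer loop
   vertex 3.0 4.5 0.6
   vertex 1.5 4.2 4.8
   vertex 4.6 4.9 1.1
  endloop
 endfacet
 facet normal 0.995 -0.026 -0.096
  outer loop
   vertex 4.5 3.3 0.5
   vertex 4.6 4.9 1.1
   vertex 4.8 3.0 3.7
  endloop
 endfacet
 facet normal 0.971 -0.212 -0.111
  outer loop
   vertex 4.5 3.3 0.5
   vertex 4.8 3.0 3.7
   vertex 4.1 1.0 1.4
  endloop
 endfacet
 facet normal 0.205 0.332 -0.921
  outer loop
   vertex 4.5 3.3 0.5
   vertex 3.0 4.5 0.6
   vertex 4.6 4.9 1.1
  endloop
 endfacet
 facet normal 0.873 -0.467 0.141
  outer loop
   vertex 3.8 0.5 1.6
   vertex 4.1 1.0 1.4
   vertex 4.8 3.0 3.7
  endloop
 endfacet
 facet normal 0.379 -0.679 0.629
  outer loop
   vertex 3.8 0.5 1.6
   vertex 4.8 3.0 3.7
   vertex 0.6 1.4 4.5
  endloop
 endfacet
 facet normal -0.195 -0.977 0.088
  outer loop
   vertex 3.8 0.5 1.6
   vertex 0.6 1.4 4.5
   vertex 0.3 1.2 1.6
  endloop
 endfacet
 facet normal -0.019 -0.361 -0.932
  outer loop
   vertex 3.8 0.5 1.6
   vertex 4.5 3.3 0.5
   vertex 4.1 1.0 1.4
  endloop
 endfacet
 facet normal -0.938 0.346 0.027
  outer loop
   vertex 0.8 2.6 1.0
   vertex 0.3 1.2 1.6
   vertex 1.5 4.2 4.8
  endloop
 endfacet
 facet normal -0.661 0.727 -0.184
  outer loop
   vertex 0.8 2.6 1.0
   vertex 1.5 4.2 4.8
   vertex 3.0 4.5 0.6
  endloop
 endfacet
 facet normal -0.121 -0.069 -0.990
  outer loop
   vertex 0.8 2.6 1.0
   vertex 3.0 4.5 0.6
   vertex 4.5 3.3 0.5
  endloop
 endfacet
 facet normal -0.074 -0.370 -0.926
  outer loop
   vertex 0.8 2.6 1.0
   vertex 3.8 0.5 1.6
   vertex 0.3 1.2 1.6
  endloop
 endfacet
 facet normal -0.060 -0.352 -0.934
  outer loop
   vertex 0.8 2.6 1.0
   vertex 4.5 3.3 0.5
   vertex 3.8 0.5 1.6
  endloop
 endfacet
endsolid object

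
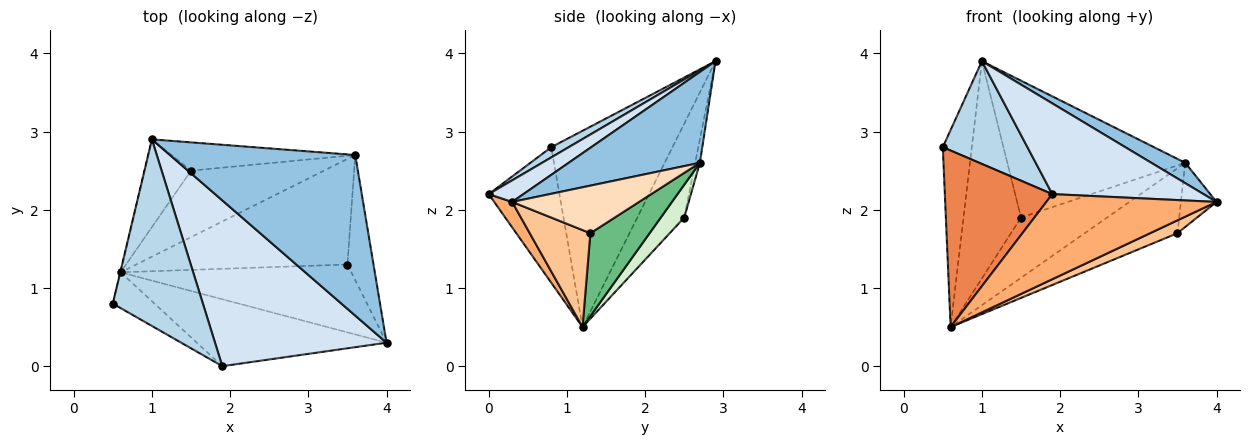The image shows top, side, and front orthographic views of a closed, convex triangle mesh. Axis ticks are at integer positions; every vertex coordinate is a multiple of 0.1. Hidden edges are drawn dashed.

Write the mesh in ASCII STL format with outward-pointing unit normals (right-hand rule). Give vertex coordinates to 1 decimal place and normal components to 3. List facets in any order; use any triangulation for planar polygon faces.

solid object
 facet normal -0.973 0.233 -0.002
  outer loop
   vertex 0.6 1.2 0.5
   vertex 0.5 0.8 2.8
   vertex 1.0 2.9 3.9
  endloop
 endfacet
 facet normal 0.437 -0.113 0.892
  outer loop
   vertex 3.6 2.7 2.6
   vertex 1.0 2.9 3.9
   vertex 4.0 0.3 2.1
  endloop
 endfacet
 facet normal 0.099 -0.480 0.872
  outer loop
   vertex 1.9 0.0 2.2
   vertex 1.0 2.9 3.9
   vertex 0.5 0.8 2.8
  endloop
 endfacet
 facet normal 0.110 -0.477 0.872
  outer loop
   vertex 1.9 0.0 2.2
   vertex 4.0 0.3 2.1
   vertex 1.0 2.9 3.9
  endloop
 endfacet
 facet normal -0.542 -0.824 -0.167
  outer loop
   vertex 1.9 0.0 2.2
   vertex 0.5 0.8 2.8
   vertex 0.6 1.2 0.5
  endloop
 endfacet
 facet normal 0.083 -0.783 -0.616
  outer loop
   vertex 1.9 0.0 2.2
   vertex 0.6 1.2 0.5
   vertex 4.0 0.3 2.1
  endloop
 endfacet
 facet normal 0.382 -0.172 -0.908
  outer loop
   vertex 3.5 1.3 1.7
   vertex 4.0 0.3 2.1
   vertex 0.6 1.2 0.5
  endloop
 endfacet
 facet normal 0.852 0.239 -0.467
  outer loop
   vertex 3.5 1.3 1.7
   vertex 3.6 2.7 2.6
   vertex 4.0 0.3 2.1
  endloop
 endfacet
 facet normal 0.317 0.497 -0.808
  outer loop
   vertex 3.5 1.3 1.7
   vertex 0.6 1.2 0.5
   vertex 3.6 2.7 2.6
  endloop
 endfacet
 facet normal -0.603 0.739 -0.299
  outer loop
   vertex 1.5 2.5 1.9
   vertex 0.6 1.2 0.5
   vertex 1.0 2.9 3.9
  endloop
 endfacet
 facet normal -0.026 0.979 -0.202
  outer loop
   vertex 1.5 2.5 1.9
   vertex 1.0 2.9 3.9
   vertex 3.6 2.7 2.6
  endloop
 endfacet
 facet normal 0.180 0.660 -0.729
  outer loop
   vertex 1.5 2.5 1.9
   vertex 3.6 2.7 2.6
   vertex 0.6 1.2 0.5
  endloop
 endfacet
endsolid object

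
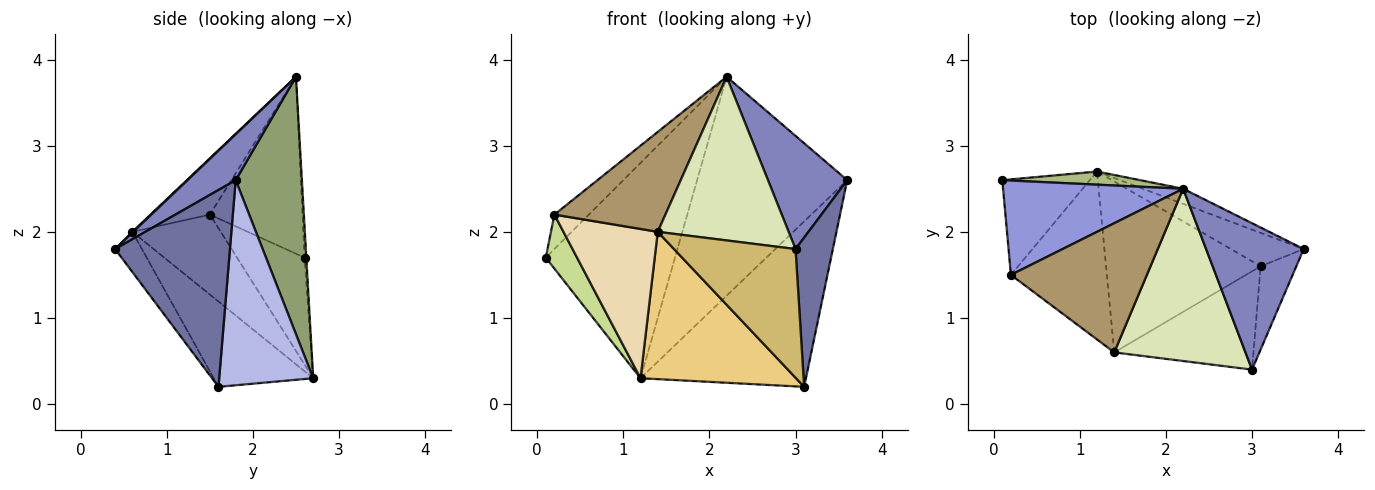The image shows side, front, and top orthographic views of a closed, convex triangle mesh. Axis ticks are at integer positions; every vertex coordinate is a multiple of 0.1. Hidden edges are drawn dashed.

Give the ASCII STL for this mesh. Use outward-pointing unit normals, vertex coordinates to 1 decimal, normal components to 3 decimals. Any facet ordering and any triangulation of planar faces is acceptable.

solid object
 facet normal 0.937 -0.305 -0.170
  outer loop
   vertex 3.1 1.6 0.2
   vertex 3.6 1.8 2.6
   vertex 3.0 0.4 1.8
  endloop
 endfacet
 facet normal 0.349 -0.573 0.741
  outer loop
   vertex 2.2 2.5 3.8
   vertex 3.0 0.4 1.8
   vertex 3.6 1.8 2.6
  endloop
 endfacet
 facet normal -0.678 0.252 0.690
  outer loop
   vertex 0.2 1.5 2.2
   vertex 2.2 2.5 3.8
   vertex 0.1 2.6 1.7
  endloop
 endfacet
 facet normal 0.487 0.856 -0.173
  outer loop
   vertex 1.2 2.7 0.3
   vertex 3.6 1.8 2.6
   vertex 3.1 1.6 0.2
  endloop
 endfacet
 facet normal 0.403 0.913 -0.063
  outer loop
   vertex 1.2 2.7 0.3
   vertex 2.2 2.5 3.8
   vertex 3.6 1.8 2.6
  endloop
 endfacet
 facet normal -0.013 0.998 0.061
  outer loop
   vertex 1.2 2.7 0.3
   vertex 0.1 2.6 1.7
   vertex 2.2 2.5 3.8
  endloop
 endfacet
 facet normal -0.728 -0.337 -0.596
  outer loop
   vertex 1.2 2.7 0.3
   vertex 0.2 1.5 2.2
   vertex 0.1 2.6 1.7
  endloop
 endfacet
 facet normal 0.005 -0.689 0.725
  outer loop
   vertex 1.4 0.6 2.0
   vertex 3.0 0.4 1.8
   vertex 2.2 2.5 3.8
  endloop
 endfacet
 facet normal -0.311 -0.581 0.752
  outer loop
   vertex 1.4 0.6 2.0
   vertex 2.2 2.5 3.8
   vertex 0.2 1.5 2.2
  endloop
 endfacet
 facet normal -0.173 -0.783 -0.598
  outer loop
   vertex 1.4 0.6 2.0
   vertex 3.1 1.6 0.2
   vertex 3.0 0.4 1.8
  endloop
 endfacet
 facet normal -0.386 -0.602 -0.699
  outer loop
   vertex 1.4 0.6 2.0
   vertex 1.2 2.7 0.3
   vertex 3.1 1.6 0.2
  endloop
 endfacet
 facet normal -0.529 -0.564 -0.634
  outer loop
   vertex 1.4 0.6 2.0
   vertex 0.2 1.5 2.2
   vertex 1.2 2.7 0.3
  endloop
 endfacet
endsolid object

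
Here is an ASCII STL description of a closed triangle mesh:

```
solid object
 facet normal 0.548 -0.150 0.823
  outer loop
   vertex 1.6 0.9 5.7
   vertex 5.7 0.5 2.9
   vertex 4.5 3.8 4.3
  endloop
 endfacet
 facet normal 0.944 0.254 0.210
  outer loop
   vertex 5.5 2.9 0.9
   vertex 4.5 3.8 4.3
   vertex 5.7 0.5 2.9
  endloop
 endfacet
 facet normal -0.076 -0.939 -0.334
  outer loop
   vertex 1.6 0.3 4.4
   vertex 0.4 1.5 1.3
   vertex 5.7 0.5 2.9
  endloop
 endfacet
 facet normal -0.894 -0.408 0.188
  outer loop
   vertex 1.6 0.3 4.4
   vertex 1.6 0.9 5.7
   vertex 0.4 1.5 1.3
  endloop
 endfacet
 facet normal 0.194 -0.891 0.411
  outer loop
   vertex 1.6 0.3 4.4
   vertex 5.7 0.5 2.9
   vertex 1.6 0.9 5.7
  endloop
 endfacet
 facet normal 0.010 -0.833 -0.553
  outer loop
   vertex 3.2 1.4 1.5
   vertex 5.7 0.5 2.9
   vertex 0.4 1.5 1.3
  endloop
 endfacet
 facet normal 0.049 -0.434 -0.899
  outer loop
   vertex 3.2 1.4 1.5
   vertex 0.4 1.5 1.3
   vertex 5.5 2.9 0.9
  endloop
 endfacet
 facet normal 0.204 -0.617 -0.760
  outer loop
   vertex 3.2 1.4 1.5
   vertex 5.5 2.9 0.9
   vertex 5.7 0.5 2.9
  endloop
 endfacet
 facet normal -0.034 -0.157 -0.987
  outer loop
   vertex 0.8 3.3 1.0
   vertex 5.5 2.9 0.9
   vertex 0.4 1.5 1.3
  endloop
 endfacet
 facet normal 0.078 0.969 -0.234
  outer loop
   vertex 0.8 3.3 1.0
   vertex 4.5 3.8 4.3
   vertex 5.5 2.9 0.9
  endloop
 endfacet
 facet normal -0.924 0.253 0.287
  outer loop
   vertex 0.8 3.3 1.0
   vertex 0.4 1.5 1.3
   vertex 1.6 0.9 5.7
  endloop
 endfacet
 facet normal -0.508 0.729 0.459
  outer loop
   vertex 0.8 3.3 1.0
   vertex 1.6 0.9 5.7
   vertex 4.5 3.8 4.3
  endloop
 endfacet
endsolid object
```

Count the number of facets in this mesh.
12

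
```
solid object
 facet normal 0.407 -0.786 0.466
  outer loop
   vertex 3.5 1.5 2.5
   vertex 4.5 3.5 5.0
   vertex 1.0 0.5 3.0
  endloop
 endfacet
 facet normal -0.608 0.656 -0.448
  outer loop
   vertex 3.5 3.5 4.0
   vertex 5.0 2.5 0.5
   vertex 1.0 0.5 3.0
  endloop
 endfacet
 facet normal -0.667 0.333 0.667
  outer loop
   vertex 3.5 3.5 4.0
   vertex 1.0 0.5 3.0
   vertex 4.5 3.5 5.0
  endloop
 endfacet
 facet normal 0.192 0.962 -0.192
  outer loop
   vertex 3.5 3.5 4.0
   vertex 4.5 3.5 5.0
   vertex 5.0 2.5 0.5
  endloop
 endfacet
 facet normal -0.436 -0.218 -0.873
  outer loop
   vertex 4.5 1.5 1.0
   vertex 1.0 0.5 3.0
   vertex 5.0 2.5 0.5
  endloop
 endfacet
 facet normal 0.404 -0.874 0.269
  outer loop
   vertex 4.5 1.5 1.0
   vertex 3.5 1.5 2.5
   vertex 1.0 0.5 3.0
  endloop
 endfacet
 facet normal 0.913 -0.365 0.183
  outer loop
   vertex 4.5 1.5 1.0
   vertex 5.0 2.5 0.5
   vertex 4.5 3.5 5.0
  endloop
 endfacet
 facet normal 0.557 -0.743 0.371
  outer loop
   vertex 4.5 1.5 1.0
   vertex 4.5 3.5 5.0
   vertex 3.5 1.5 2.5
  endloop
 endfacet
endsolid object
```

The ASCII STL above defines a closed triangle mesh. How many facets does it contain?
8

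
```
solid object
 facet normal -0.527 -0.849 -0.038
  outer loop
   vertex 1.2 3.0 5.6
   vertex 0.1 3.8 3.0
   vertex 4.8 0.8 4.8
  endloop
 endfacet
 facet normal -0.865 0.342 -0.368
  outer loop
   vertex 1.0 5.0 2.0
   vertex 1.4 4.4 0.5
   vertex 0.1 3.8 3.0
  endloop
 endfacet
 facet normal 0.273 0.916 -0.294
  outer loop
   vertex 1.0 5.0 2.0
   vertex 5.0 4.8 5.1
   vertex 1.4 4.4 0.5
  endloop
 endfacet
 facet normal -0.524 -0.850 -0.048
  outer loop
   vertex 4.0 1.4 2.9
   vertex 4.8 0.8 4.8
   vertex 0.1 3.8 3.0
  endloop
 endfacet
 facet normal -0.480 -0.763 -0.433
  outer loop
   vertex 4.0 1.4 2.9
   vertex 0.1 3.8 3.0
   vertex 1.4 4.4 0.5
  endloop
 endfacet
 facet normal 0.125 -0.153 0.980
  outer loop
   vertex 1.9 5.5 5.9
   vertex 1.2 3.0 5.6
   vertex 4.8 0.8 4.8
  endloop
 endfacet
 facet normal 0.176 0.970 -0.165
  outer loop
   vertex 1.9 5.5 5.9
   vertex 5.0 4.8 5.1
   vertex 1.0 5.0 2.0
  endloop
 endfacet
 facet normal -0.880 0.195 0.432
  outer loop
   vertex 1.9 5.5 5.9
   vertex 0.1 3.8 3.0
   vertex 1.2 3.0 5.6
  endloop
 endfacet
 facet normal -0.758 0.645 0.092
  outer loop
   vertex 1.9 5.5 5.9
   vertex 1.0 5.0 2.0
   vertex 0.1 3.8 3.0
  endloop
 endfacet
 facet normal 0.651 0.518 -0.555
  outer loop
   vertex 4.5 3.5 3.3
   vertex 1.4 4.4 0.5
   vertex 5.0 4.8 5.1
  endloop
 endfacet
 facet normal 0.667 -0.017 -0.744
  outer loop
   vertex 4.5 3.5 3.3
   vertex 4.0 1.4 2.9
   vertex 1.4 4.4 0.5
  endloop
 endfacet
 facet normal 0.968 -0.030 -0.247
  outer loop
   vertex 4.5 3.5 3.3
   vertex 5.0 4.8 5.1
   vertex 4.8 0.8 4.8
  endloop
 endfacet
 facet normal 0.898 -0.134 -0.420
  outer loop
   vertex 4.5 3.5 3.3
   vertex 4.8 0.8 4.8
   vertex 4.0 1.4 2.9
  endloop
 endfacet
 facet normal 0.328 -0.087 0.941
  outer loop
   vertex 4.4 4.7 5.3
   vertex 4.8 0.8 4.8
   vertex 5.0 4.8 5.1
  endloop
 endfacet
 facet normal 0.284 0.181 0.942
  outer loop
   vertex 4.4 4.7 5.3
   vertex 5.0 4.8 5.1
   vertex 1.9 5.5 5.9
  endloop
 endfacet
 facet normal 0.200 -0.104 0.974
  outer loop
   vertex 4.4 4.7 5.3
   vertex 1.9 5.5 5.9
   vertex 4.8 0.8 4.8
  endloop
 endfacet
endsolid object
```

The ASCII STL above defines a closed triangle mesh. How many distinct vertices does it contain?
10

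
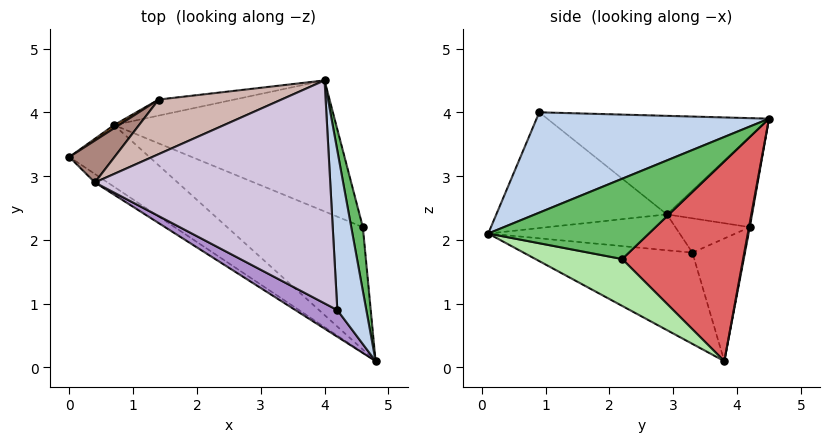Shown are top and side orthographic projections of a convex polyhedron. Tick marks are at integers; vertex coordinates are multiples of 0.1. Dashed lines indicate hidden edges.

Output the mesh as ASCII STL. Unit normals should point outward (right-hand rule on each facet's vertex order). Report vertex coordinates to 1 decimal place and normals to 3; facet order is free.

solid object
 facet normal -0.484 -0.765 -0.424
  outer loop
   vertex 0.7 3.8 0.1
   vertex 4.8 0.1 2.1
   vertex 0.0 3.3 1.8
  endloop
 endfacet
 facet normal 0.959 0.061 0.277
  outer loop
   vertex 4.2 0.9 4.0
   vertex 4.8 0.1 2.1
   vertex 4.0 4.5 3.9
  endloop
 endfacet
 facet normal -0.545 0.838 0.022
  outer loop
   vertex 1.4 4.2 2.2
   vertex 0.7 3.8 0.1
   vertex 0.0 3.3 1.8
  endloop
 endfacet
 facet normal 0.011 0.982 -0.191
  outer loop
   vertex 1.4 4.2 2.2
   vertex 4.0 4.5 3.9
   vertex 0.7 3.8 0.1
  endloop
 endfacet
 facet normal 0.983 0.121 0.142
  outer loop
   vertex 4.6 2.2 1.7
   vertex 4.0 4.5 3.9
   vertex 4.8 0.1 2.1
  endloop
 endfacet
 facet normal 0.323 -0.147 -0.935
  outer loop
   vertex 4.6 2.2 1.7
   vertex 4.8 0.1 2.1
   vertex 0.7 3.8 0.1
  endloop
 endfacet
 facet normal 0.500 0.663 -0.557
  outer loop
   vertex 4.6 2.2 1.7
   vertex 0.7 3.8 0.1
   vertex 4.0 4.5 3.9
  endloop
 endfacet
 facet normal -0.536 -0.822 -0.191
  outer loop
   vertex 0.4 2.9 2.4
   vertex 0.0 3.3 1.8
   vertex 4.8 0.1 2.1
  endloop
 endfacet
 facet normal -0.518 -0.834 0.188
  outer loop
   vertex 0.4 2.9 2.4
   vertex 4.8 0.1 2.1
   vertex 4.2 0.9 4.0
  endloop
 endfacet
 facet normal -0.386 0.004 0.922
  outer loop
   vertex 0.4 2.9 2.4
   vertex 4.2 0.9 4.0
   vertex 4.0 4.5 3.9
  endloop
 endfacet
 facet normal -0.522 0.507 0.686
  outer loop
   vertex 0.4 2.9 2.4
   vertex 1.4 4.2 2.2
   vertex 0.0 3.3 1.8
  endloop
 endfacet
 facet normal -0.513 0.502 0.696
  outer loop
   vertex 0.4 2.9 2.4
   vertex 4.0 4.5 3.9
   vertex 1.4 4.2 2.2
  endloop
 endfacet
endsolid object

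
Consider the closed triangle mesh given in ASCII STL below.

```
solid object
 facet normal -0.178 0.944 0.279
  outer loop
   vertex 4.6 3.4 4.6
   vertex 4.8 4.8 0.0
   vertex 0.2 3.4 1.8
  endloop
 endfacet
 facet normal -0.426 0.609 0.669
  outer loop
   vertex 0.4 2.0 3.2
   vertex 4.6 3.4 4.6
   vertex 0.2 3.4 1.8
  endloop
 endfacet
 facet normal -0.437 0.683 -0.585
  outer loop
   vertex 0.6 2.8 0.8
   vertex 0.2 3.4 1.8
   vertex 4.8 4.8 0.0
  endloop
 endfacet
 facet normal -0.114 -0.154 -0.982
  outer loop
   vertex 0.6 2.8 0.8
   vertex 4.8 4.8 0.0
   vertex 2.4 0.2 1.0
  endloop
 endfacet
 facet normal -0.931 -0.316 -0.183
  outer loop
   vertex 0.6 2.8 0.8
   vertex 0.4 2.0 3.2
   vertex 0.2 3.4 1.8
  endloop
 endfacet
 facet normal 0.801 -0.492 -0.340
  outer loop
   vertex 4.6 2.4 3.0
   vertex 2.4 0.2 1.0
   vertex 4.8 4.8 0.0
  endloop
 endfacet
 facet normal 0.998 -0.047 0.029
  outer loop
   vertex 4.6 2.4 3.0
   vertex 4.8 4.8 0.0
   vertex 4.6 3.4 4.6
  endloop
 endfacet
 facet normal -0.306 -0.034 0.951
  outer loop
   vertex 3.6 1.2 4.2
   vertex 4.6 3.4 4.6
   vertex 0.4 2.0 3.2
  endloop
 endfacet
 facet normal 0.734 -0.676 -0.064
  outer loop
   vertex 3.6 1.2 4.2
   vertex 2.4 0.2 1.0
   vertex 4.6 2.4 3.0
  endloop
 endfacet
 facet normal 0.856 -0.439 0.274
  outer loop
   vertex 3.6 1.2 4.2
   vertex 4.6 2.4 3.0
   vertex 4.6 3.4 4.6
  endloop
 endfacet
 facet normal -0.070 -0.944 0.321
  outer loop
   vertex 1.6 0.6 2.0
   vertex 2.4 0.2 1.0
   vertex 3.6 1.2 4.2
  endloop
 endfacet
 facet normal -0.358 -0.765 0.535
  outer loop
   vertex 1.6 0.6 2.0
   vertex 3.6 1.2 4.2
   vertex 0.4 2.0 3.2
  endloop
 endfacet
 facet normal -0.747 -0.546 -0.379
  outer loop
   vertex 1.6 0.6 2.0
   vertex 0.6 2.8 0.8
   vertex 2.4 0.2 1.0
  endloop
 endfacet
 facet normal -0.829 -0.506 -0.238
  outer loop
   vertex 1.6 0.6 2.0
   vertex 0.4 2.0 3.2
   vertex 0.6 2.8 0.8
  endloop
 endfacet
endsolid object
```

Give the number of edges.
21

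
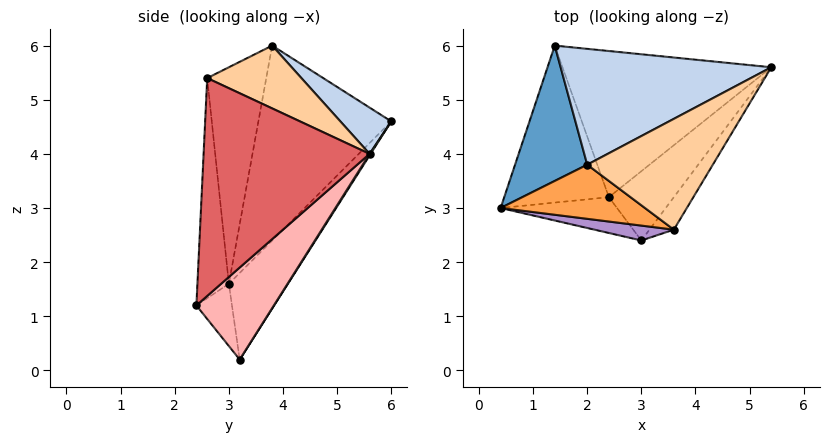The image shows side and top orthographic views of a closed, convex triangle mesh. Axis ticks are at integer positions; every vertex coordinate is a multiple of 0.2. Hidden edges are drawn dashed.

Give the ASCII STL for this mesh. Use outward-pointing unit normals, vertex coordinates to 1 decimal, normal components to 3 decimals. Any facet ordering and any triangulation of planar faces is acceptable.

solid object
 facet normal -0.937 -0.035 0.347
  outer loop
   vertex 2.0 3.8 6.0
   vertex 1.4 6.0 4.6
   vertex 0.4 3.0 1.6
  endloop
 endfacet
 facet normal 0.177 0.562 0.808
  outer loop
   vertex 2.0 3.8 6.0
   vertex 5.4 5.6 4.0
   vertex 1.4 6.0 4.6
  endloop
 endfacet
 facet normal -0.487 -0.811 0.324
  outer loop
   vertex 3.6 2.6 5.4
   vertex 2.0 3.8 6.0
   vertex 0.4 3.0 1.6
  endloop
 endfacet
 facet normal 0.442 0.147 0.885
  outer loop
   vertex 3.6 2.6 5.4
   vertex 5.4 5.6 4.0
   vertex 2.0 3.8 6.0
  endloop
 endfacet
 facet normal -0.455 0.701 -0.549
  outer loop
   vertex 2.4 3.2 0.2
   vertex 0.4 3.0 1.6
   vertex 1.4 6.0 4.6
  endloop
 endfacet
 facet normal 0.004 0.844 -0.536
  outer loop
   vertex 2.4 3.2 0.2
   vertex 1.4 6.0 4.6
   vertex 5.4 5.6 4.0
  endloop
 endfacet
 facet normal 0.834 -0.544 -0.093
  outer loop
   vertex 3.0 2.4 1.2
   vertex 5.4 5.6 4.0
   vertex 3.6 2.6 5.4
  endloop
 endfacet
 facet normal 0.812 -0.108 -0.573
  outer loop
   vertex 3.0 2.4 1.2
   vertex 2.4 3.2 0.2
   vertex 5.4 5.6 4.0
  endloop
 endfacet
 facet normal -0.213 -0.974 0.077
  outer loop
   vertex 3.0 2.4 1.2
   vertex 3.6 2.6 5.4
   vertex 0.4 3.0 1.6
  endloop
 endfacet
 facet normal -0.267 -0.824 -0.499
  outer loop
   vertex 3.0 2.4 1.2
   vertex 0.4 3.0 1.6
   vertex 2.4 3.2 0.2
  endloop
 endfacet
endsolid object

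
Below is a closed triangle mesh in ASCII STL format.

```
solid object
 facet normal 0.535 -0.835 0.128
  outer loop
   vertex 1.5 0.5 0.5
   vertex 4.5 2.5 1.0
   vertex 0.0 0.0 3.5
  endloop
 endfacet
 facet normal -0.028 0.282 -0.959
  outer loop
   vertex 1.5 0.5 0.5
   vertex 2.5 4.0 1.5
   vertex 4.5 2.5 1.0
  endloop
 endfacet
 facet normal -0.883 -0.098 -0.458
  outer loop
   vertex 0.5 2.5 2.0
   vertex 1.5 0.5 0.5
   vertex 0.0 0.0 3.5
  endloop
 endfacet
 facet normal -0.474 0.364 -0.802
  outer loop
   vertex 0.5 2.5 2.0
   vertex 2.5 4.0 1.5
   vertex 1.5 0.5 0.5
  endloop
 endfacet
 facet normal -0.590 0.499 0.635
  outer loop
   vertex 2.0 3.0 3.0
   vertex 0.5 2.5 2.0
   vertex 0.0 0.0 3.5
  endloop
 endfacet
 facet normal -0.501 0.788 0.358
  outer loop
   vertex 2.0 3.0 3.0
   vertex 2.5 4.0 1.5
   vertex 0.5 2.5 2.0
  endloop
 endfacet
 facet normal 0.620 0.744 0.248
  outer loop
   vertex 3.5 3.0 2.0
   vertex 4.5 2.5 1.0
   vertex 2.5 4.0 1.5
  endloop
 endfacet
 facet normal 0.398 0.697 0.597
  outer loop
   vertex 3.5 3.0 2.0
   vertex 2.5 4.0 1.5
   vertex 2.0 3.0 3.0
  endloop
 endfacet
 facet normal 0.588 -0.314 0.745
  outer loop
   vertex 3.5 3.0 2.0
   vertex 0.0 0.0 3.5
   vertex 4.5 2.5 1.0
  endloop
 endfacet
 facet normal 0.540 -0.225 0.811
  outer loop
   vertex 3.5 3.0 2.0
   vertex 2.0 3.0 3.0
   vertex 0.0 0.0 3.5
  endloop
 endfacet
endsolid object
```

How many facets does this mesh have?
10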